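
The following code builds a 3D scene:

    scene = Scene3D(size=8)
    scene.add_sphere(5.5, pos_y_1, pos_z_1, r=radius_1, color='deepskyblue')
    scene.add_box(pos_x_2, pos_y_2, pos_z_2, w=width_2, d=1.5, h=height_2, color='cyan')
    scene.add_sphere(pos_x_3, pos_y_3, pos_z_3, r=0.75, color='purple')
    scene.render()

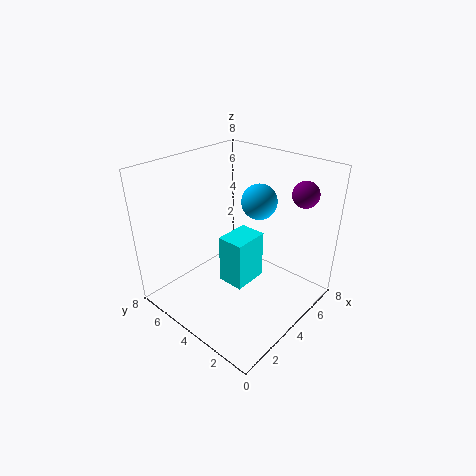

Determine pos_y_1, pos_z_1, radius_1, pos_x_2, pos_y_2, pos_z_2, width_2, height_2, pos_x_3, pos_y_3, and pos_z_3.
pos_y_1 = 3.75, pos_z_1 = 5.75, radius_1 = 1, pos_x_2 = 3, pos_y_2 = 3, pos_z_2 = 1.5, width_2 = 2, height_2 = 2.75, pos_x_3 = 7, pos_y_3 = 1.75, pos_z_3 = 6.25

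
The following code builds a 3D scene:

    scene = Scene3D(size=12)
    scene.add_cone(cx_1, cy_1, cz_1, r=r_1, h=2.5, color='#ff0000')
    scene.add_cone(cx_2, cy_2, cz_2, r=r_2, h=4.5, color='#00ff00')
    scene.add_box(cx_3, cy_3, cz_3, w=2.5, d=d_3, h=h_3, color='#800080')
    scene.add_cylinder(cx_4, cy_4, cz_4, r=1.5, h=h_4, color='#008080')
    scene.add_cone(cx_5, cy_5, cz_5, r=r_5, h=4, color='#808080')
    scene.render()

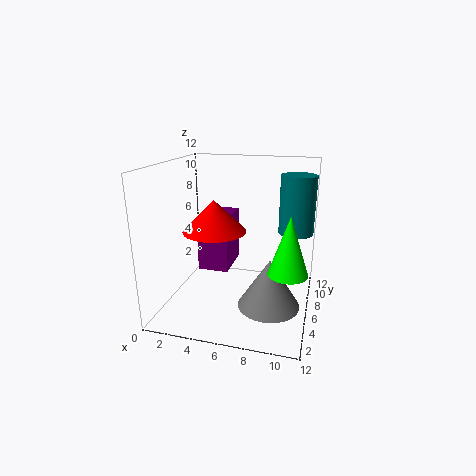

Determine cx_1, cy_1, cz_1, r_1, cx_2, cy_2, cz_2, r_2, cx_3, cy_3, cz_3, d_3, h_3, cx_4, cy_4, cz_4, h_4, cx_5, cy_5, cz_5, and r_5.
cx_1 = 4.5, cy_1 = 4.5, cz_1 = 7, r_1 = 2.5, cx_2 = 10.5, cy_2 = 3.5, cz_2 = 4.5, r_2 = 1.5, cx_3 = 3, cy_3 = 4.5, cz_3 = 3.5, d_3 = 3.5, h_3 = 4.5, cx_4 = 10.5, cy_4 = 8.5, cz_4 = 6, h_4 = 5, cx_5 = 9, cy_5 = 4.5, cz_5 = 1, r_5 = 2.5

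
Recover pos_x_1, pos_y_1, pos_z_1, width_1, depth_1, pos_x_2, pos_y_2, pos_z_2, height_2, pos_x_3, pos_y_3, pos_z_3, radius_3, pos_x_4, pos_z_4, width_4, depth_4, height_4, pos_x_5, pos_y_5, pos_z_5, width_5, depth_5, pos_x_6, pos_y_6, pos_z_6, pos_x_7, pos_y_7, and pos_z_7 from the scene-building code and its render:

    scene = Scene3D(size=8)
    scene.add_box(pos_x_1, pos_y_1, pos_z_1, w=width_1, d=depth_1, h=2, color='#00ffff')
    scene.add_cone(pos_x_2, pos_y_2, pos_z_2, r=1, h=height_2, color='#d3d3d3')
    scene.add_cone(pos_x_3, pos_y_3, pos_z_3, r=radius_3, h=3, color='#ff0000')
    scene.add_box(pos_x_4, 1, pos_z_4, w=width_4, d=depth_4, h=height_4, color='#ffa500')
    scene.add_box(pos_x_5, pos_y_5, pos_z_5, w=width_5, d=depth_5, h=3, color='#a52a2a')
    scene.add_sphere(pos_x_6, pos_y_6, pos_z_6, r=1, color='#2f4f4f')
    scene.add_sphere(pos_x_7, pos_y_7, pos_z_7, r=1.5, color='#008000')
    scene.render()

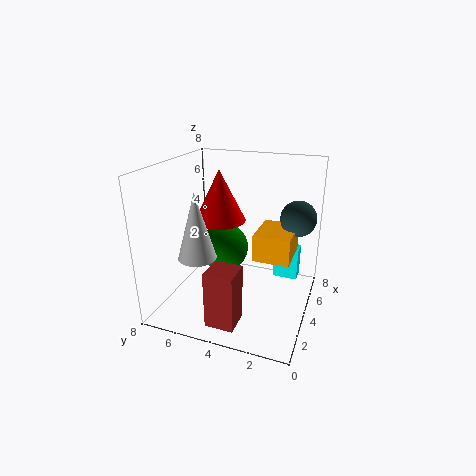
pos_x_1 = 6.5; pos_y_1 = 1; pos_z_1 = 0.5; width_1 = 1; depth_1 = 1.5; pos_x_2 = 2; pos_y_2 = 5.5; pos_z_2 = 3.5; height_2 = 3.5; pos_x_3 = 5; pos_y_3 = 5.5; pos_z_3 = 4.5; radius_3 = 1.5; pos_x_4 = 3.5; pos_z_4 = 3; width_4 = 2.5; depth_4 = 2; height_4 = 1.5; pos_x_5 = 0.5; pos_y_5 = 3; pos_z_5 = 0.5; width_5 = 1.5; depth_5 = 1.5; pos_x_6 = 5.5; pos_y_6 = 1; pos_z_6 = 5; pos_x_7 = 5.5; pos_y_7 = 5.5; pos_z_7 = 2.5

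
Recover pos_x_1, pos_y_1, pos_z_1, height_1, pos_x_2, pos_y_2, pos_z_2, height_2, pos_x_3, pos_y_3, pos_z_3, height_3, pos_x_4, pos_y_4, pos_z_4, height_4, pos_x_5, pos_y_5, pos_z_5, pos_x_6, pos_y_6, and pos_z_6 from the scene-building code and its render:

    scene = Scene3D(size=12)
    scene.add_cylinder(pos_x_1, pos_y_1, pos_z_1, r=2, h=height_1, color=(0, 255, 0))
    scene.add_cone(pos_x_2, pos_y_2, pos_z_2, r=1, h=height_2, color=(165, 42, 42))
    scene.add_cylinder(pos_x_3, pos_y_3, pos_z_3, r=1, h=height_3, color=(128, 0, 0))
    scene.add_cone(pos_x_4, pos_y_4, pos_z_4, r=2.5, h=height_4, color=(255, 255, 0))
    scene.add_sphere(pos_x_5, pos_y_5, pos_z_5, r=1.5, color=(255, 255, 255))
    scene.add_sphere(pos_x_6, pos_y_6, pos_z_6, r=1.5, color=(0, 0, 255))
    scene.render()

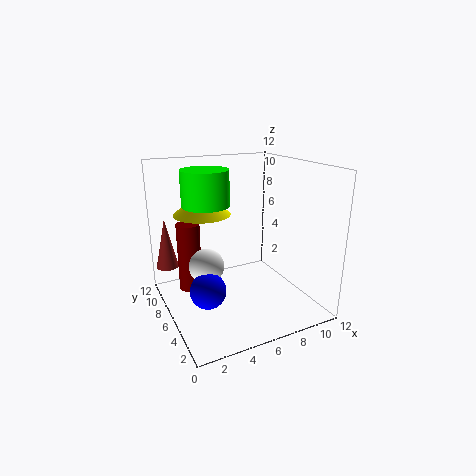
pos_x_1 = 4, pos_y_1 = 8, pos_z_1 = 8.5, height_1 = 3, pos_x_2 = 1, pos_y_2 = 10.5, pos_z_2 = 2.5, height_2 = 4.5, pos_x_3 = 2.5, pos_y_3 = 8.5, pos_z_3 = 1, height_3 = 6, pos_x_4 = 4, pos_y_4 = 9, pos_z_4 = 7.5, height_4 = 2, pos_x_5 = 3.5, pos_y_5 = 7, pos_z_5 = 3.5, pos_x_6 = 3, pos_y_6 = 5.5, pos_z_6 = 2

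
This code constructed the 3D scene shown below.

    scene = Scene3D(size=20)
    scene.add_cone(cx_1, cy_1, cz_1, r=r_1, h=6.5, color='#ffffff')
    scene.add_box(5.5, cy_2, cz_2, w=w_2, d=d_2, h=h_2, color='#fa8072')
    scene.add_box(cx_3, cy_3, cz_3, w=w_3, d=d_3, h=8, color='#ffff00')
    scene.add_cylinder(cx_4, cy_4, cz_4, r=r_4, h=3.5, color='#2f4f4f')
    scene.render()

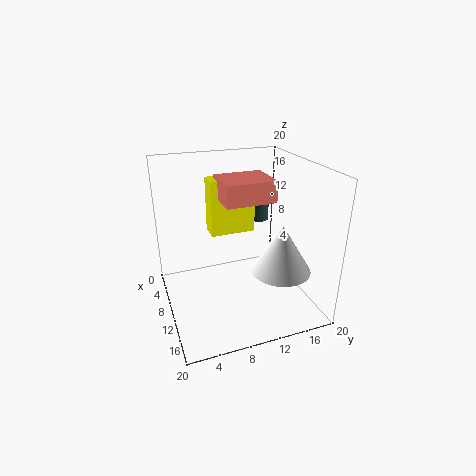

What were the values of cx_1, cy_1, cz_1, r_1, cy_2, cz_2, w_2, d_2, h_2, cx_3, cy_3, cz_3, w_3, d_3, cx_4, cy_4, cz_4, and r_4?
cx_1 = 14.5
cy_1 = 14.5
cz_1 = 6.5
r_1 = 4
cy_2 = 8
cz_2 = 15
w_2 = 6
d_2 = 7
h_2 = 3
cx_3 = 4.5
cy_3 = 7
cz_3 = 9.5
w_3 = 3
d_3 = 6.5
cx_4 = 4.5
cy_4 = 15.5
cz_4 = 10
r_4 = 1.5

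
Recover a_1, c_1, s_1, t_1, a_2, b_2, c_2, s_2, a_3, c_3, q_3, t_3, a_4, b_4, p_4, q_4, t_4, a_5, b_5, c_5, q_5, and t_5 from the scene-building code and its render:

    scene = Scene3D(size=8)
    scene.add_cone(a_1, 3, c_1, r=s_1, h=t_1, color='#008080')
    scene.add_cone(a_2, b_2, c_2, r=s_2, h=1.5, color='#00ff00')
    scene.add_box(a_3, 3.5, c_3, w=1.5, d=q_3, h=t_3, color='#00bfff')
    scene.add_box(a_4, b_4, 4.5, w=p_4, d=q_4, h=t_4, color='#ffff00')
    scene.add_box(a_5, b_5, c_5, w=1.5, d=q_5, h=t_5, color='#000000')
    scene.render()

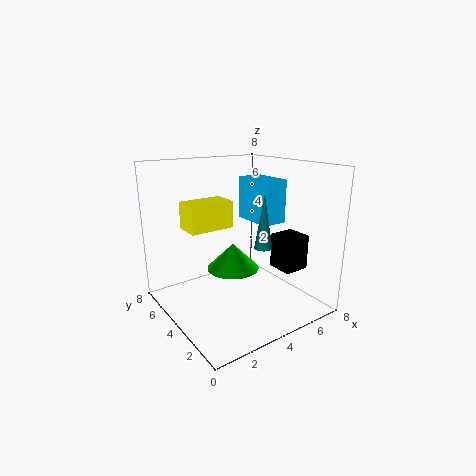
a_1 = 5, c_1 = 3.5, s_1 = 0.5, t_1 = 3, a_2 = 4, b_2 = 4.5, c_2 = 2, s_2 = 1.5, a_3 = 5.5, c_3 = 4.5, q_3 = 2.5, t_3 = 2.5, a_4 = 1.5, b_4 = 4.5, p_4 = 2.5, q_4 = 1.5, t_4 = 1.5, a_5 = 6, b_5 = 2, c_5 = 2, q_5 = 1.5, t_5 = 2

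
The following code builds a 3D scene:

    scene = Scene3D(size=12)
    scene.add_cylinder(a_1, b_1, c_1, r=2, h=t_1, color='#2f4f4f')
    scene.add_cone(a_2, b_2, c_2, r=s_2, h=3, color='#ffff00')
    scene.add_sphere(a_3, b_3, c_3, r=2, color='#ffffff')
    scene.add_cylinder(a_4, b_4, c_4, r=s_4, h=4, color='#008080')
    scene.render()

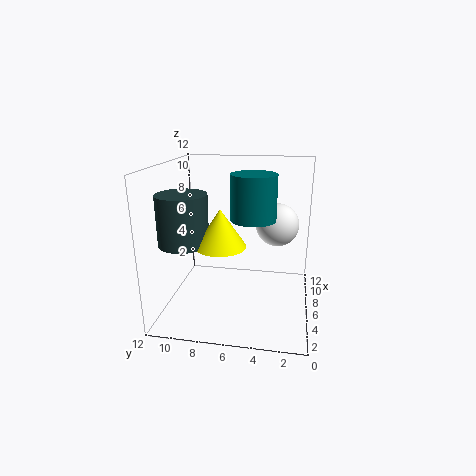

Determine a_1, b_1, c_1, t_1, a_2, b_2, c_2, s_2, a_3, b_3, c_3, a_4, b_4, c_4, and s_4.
a_1 = 4, b_1 = 10, c_1 = 6, t_1 = 4, a_2 = 4, b_2 = 7, c_2 = 6, s_2 = 2, a_3 = 10, b_3 = 3, c_3 = 6, a_4 = 8, b_4 = 5, c_4 = 7, s_4 = 2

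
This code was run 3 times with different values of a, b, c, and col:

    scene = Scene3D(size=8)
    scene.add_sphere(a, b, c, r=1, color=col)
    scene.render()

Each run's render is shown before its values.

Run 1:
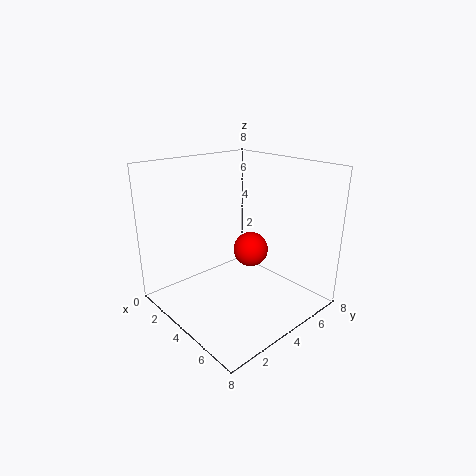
a = 4; b = 5; c = 3; col = 'red'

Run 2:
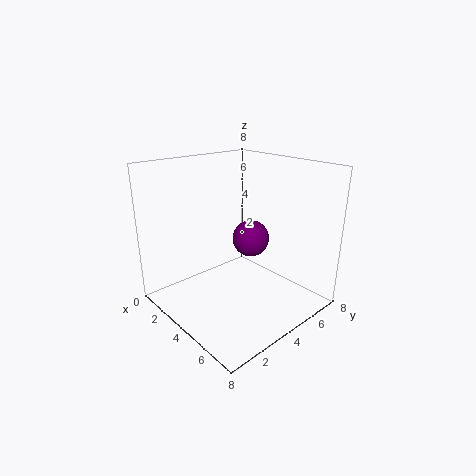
a = 4.5; b = 4.5; c = 4; col = 'purple'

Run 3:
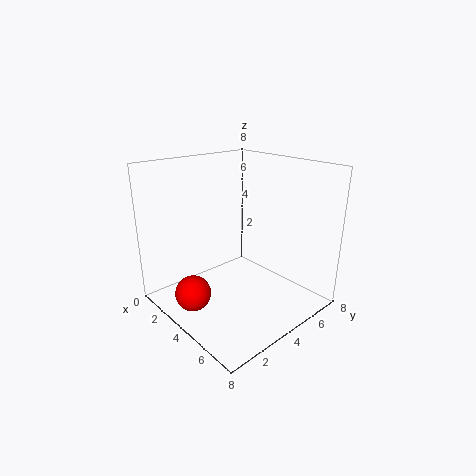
a = 3; b = 1.5; c = 1; col = 'red'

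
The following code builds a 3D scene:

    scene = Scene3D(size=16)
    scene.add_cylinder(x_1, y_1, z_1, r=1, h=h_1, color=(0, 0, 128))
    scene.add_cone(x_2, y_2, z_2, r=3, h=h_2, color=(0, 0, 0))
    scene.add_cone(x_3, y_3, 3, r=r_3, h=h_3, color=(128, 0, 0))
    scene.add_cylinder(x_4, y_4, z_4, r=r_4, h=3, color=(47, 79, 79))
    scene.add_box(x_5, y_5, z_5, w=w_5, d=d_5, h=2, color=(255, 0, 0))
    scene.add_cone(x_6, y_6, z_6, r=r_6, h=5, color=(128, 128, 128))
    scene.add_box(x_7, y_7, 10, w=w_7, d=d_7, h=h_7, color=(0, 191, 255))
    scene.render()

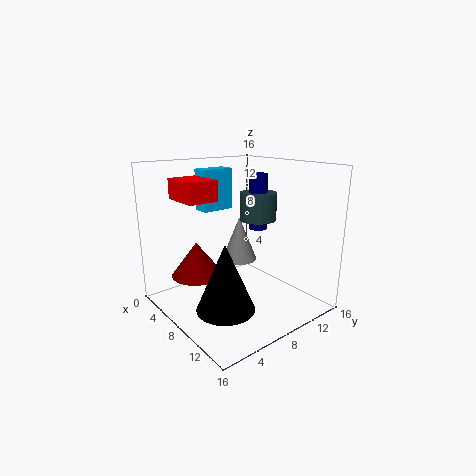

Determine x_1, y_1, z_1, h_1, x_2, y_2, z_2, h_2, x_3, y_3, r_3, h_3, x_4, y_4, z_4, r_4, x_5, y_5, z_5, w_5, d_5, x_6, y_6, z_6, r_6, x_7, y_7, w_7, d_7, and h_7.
x_1 = 9, y_1 = 10, z_1 = 9, h_1 = 6, x_2 = 11, y_2 = 4, z_2 = 2, h_2 = 7, x_3 = 4, y_3 = 5, r_3 = 3, h_3 = 4, x_4 = 9, y_4 = 10, z_4 = 10, r_4 = 2, x_5 = 6, y_5 = 1, z_5 = 13, w_5 = 4, d_5 = 3, x_6 = 7, y_6 = 9, z_6 = 5, r_6 = 2, x_7 = 1, y_7 = 7, w_7 = 2, d_7 = 4, h_7 = 5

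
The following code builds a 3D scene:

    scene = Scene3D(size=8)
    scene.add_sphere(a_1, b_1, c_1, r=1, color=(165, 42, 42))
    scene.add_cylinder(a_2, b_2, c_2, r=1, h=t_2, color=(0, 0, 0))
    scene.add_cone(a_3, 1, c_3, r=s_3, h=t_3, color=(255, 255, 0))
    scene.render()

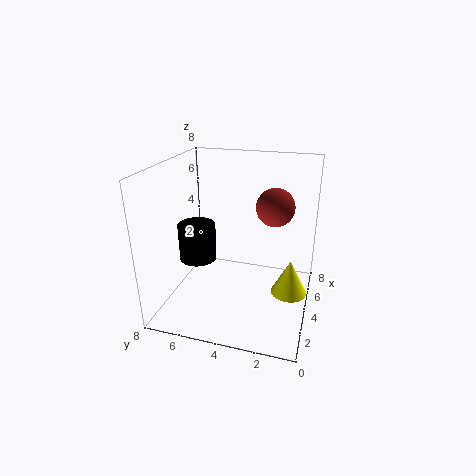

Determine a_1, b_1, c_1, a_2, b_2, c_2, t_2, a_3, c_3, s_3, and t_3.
a_1 = 4; b_1 = 2; c_1 = 6; a_2 = 3; b_2 = 6; c_2 = 3; t_2 = 2; a_3 = 4; c_3 = 1; s_3 = 1; t_3 = 2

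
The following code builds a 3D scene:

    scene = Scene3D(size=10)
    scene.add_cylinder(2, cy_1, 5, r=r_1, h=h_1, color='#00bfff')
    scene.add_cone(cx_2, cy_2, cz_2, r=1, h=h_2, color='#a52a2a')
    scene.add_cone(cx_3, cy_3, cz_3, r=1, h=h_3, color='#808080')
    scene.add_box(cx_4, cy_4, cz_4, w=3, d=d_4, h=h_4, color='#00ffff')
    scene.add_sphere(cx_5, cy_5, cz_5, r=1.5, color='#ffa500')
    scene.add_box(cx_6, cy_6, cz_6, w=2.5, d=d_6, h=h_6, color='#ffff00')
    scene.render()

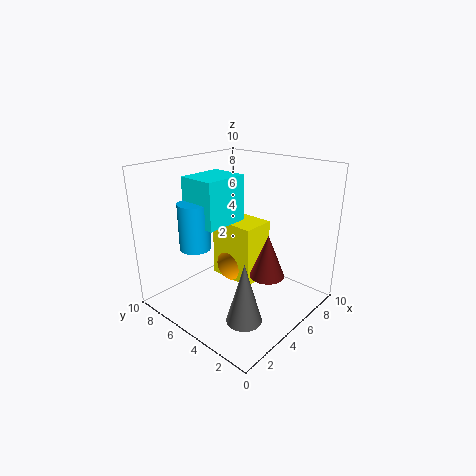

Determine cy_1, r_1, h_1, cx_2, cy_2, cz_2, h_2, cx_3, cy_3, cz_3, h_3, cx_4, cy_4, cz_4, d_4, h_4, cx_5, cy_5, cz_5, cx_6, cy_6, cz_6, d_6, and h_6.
cy_1 = 6, r_1 = 1, h_1 = 3, cx_2 = 3, cy_2 = 1, cz_2 = 4.5, h_2 = 2.5, cx_3 = 1, cy_3 = 1, cz_3 = 2.5, h_3 = 3.5, cx_4 = 2, cy_4 = 4.5, cz_4 = 6.5, d_4 = 2.5, h_4 = 3, cx_5 = 6.5, cy_5 = 6.5, cz_5 = 2, cx_6 = 5.5, cy_6 = 4.5, cz_6 = 1, d_6 = 3.5, h_6 = 4.5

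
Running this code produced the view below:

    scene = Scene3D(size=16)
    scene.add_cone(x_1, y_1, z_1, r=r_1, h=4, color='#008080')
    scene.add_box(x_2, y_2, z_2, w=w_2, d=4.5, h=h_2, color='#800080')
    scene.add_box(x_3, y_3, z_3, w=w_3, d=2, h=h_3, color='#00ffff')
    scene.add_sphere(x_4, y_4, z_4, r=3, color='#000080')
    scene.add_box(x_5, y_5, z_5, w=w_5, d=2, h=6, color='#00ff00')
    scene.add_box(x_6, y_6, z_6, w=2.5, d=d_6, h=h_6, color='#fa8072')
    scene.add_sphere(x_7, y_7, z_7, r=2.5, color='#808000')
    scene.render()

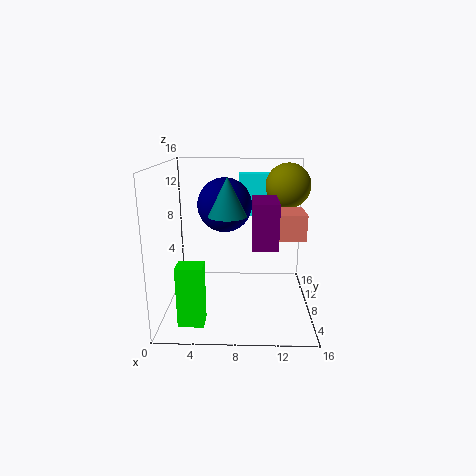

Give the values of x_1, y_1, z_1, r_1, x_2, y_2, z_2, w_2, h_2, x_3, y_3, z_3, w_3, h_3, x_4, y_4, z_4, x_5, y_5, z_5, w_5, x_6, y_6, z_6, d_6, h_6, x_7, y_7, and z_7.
x_1 = 7; y_1 = 6; z_1 = 11; r_1 = 2; x_2 = 9.5; y_2 = 2.5; z_2 = 8.5; w_2 = 2.5; h_2 = 4.5; x_3 = 8; y_3 = 12; z_3 = 9.5; w_3 = 4; h_3 = 5; x_4 = 6.5; y_4 = 9; z_4 = 11.5; x_5 = 2.5; y_5 = 0.5; z_5 = 1.5; w_5 = 2.5; x_6 = 12; y_6 = 2.5; z_6 = 9.5; d_6 = 3.5; h_6 = 2.5; x_7 = 13.5; y_7 = 10; z_7 = 13.5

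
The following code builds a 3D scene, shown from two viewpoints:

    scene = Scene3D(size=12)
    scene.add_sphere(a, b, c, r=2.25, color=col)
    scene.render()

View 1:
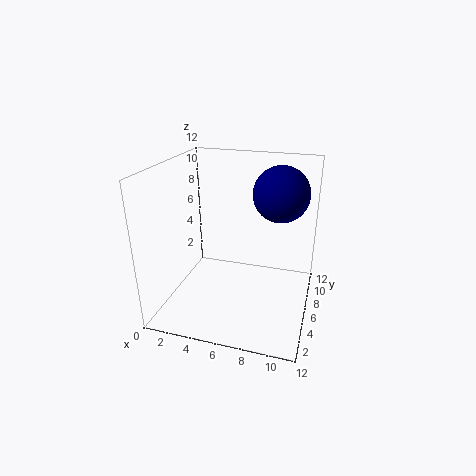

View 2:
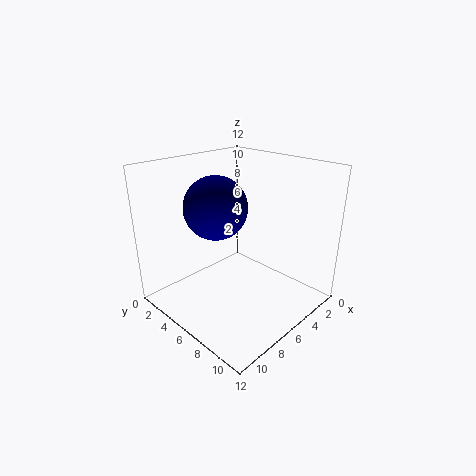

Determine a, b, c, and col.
a = 9.25; b = 7; c = 9.75; col = 'navy'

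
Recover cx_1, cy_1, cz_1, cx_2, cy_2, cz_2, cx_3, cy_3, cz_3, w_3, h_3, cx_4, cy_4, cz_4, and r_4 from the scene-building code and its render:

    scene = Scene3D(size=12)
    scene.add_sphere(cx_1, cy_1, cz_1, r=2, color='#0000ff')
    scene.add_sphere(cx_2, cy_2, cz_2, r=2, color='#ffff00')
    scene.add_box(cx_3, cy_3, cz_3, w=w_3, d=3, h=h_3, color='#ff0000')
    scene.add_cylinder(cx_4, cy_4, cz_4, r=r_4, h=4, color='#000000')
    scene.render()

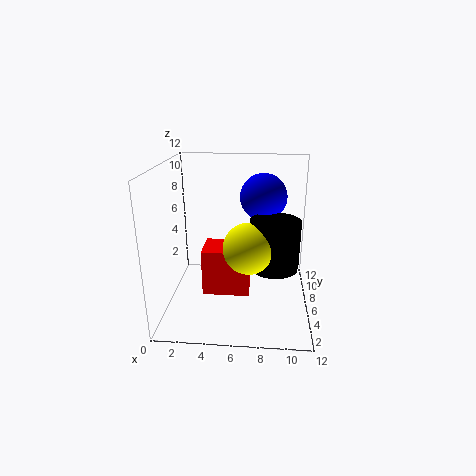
cx_1 = 8, cy_1 = 8, cz_1 = 9, cx_2 = 7, cy_2 = 4, cz_2 = 6, cx_3 = 3, cy_3 = 5, cz_3 = 1, w_3 = 4, h_3 = 4, cx_4 = 9, cy_4 = 5, cz_4 = 4, r_4 = 2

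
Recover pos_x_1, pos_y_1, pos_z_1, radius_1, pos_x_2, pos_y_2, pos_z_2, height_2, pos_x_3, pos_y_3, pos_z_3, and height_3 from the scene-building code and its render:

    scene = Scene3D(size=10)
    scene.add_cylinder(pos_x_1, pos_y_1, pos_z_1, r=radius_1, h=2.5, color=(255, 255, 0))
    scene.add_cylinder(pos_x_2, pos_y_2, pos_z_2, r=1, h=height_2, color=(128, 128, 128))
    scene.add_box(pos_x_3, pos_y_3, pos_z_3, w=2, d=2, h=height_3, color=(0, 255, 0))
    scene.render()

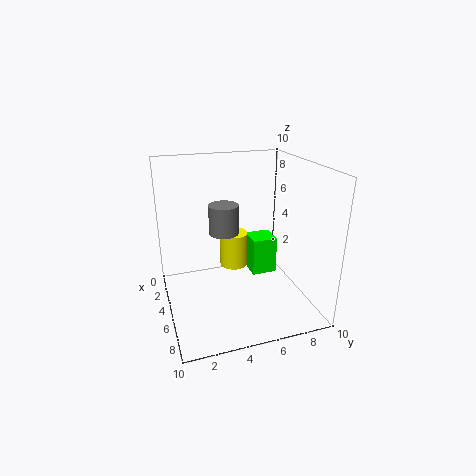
pos_x_1 = 4
pos_y_1 = 5
pos_z_1 = 2.5
radius_1 = 1
pos_x_2 = 5
pos_y_2 = 4
pos_z_2 = 5.5
height_2 = 2
pos_x_3 = 1
pos_y_3 = 7
pos_z_3 = 0.5
height_3 = 3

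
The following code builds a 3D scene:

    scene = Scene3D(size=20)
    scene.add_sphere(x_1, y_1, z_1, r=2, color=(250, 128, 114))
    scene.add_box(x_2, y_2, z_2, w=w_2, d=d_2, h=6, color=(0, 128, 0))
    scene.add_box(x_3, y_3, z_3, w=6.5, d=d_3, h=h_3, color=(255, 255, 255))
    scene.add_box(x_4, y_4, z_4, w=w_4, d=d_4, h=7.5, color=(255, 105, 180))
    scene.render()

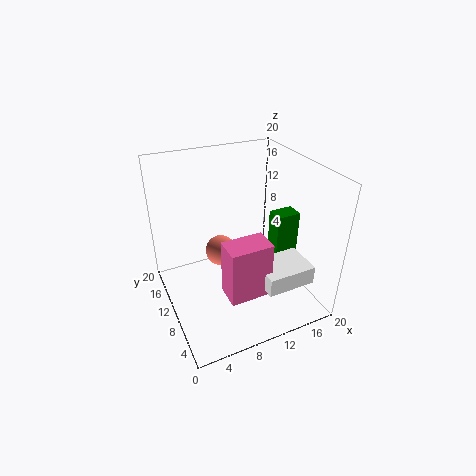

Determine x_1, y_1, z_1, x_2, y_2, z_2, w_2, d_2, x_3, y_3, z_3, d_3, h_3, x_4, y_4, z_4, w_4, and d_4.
x_1 = 7
y_1 = 9
z_1 = 9.5
x_2 = 15.5
y_2 = 8.5
z_2 = 6.5
w_2 = 3.5
d_2 = 2.5
x_3 = 10.5
y_3 = 1.5
z_3 = 6
d_3 = 5
h_3 = 2.5
x_4 = 6
y_4 = 3
z_4 = 5
w_4 = 5.5
d_4 = 3.5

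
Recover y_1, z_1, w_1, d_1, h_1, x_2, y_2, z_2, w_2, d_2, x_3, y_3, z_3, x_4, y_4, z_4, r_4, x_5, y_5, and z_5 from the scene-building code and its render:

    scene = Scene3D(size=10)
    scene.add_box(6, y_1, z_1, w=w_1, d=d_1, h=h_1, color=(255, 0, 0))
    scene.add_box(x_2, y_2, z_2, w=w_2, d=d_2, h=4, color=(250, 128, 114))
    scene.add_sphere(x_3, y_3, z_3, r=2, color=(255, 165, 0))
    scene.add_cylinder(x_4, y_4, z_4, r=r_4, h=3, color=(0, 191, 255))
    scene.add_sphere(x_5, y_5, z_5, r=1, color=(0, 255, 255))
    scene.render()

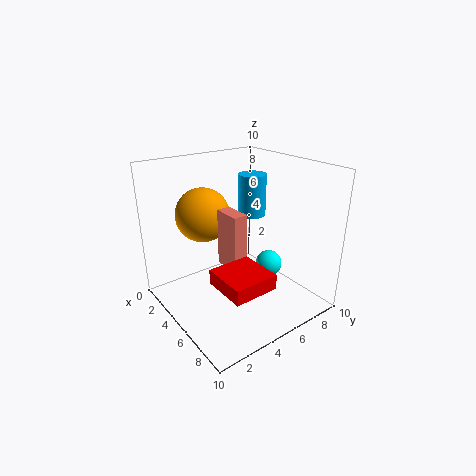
y_1 = 2; z_1 = 3; w_1 = 3; d_1 = 3; h_1 = 1; x_2 = 4; y_2 = 4; z_2 = 3; w_2 = 2; d_2 = 1; x_3 = 2; y_3 = 4; z_3 = 6; x_4 = 4; y_4 = 7; z_4 = 6; r_4 = 1; x_5 = 5; y_5 = 8; z_5 = 2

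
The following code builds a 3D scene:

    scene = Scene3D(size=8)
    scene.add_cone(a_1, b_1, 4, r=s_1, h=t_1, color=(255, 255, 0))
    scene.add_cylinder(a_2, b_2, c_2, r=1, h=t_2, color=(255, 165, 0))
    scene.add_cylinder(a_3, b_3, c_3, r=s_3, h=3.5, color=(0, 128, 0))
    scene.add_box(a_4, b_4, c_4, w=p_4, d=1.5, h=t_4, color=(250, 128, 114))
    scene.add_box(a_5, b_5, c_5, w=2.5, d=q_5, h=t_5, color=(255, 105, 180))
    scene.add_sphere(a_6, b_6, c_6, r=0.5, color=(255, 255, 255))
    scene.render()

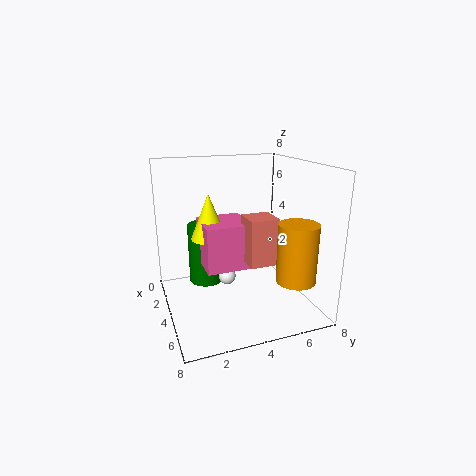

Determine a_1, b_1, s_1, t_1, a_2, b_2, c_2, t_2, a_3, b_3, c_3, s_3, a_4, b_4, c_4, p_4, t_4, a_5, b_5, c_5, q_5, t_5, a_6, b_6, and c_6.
a_1 = 3.5; b_1 = 2.5; s_1 = 1; t_1 = 2.5; a_2 = 7; b_2 = 6; c_2 = 2.5; t_2 = 3; a_3 = 2.5; b_3 = 2.5; c_3 = 1; s_3 = 1; a_4 = 4.5; b_4 = 4; c_4 = 3; p_4 = 1.5; t_4 = 2.5; a_5 = 2.5; b_5 = 2; c_5 = 2.5; q_5 = 2.5; t_5 = 2.5; a_6 = 3.5; b_6 = 3.5; c_6 = 1.5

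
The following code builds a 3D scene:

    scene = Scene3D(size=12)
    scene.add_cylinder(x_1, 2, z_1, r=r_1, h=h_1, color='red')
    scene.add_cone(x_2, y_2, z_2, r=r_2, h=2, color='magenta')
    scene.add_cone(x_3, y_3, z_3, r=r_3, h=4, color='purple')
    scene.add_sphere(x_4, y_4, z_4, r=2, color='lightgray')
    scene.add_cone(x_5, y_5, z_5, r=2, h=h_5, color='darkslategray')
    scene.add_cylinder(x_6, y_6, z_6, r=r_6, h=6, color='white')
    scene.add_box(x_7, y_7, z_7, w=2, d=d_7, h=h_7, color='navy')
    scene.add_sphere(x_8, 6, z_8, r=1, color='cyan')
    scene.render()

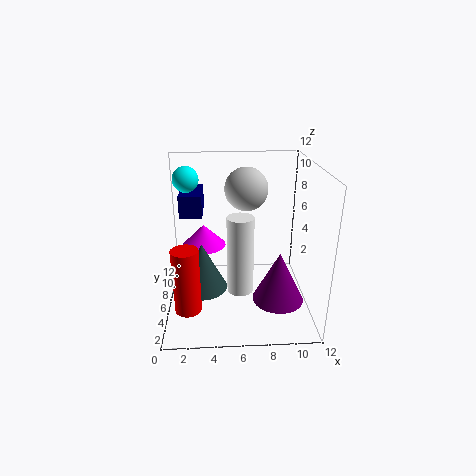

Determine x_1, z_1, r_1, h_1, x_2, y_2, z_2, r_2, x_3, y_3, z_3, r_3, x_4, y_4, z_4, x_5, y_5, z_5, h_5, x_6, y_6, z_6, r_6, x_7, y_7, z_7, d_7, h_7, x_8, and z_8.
x_1 = 2, z_1 = 2, r_1 = 1, h_1 = 5, x_2 = 3, y_2 = 9, z_2 = 4, r_2 = 2, x_3 = 9, y_3 = 3, z_3 = 2, r_3 = 2, x_4 = 7, y_4 = 10, z_4 = 9, x_5 = 3, y_5 = 5, z_5 = 2, h_5 = 4, x_6 = 6, y_6 = 3, z_6 = 3, r_6 = 1, x_7 = 1, y_7 = 8, z_7 = 7, d_7 = 4, h_7 = 2, x_8 = 2, z_8 = 11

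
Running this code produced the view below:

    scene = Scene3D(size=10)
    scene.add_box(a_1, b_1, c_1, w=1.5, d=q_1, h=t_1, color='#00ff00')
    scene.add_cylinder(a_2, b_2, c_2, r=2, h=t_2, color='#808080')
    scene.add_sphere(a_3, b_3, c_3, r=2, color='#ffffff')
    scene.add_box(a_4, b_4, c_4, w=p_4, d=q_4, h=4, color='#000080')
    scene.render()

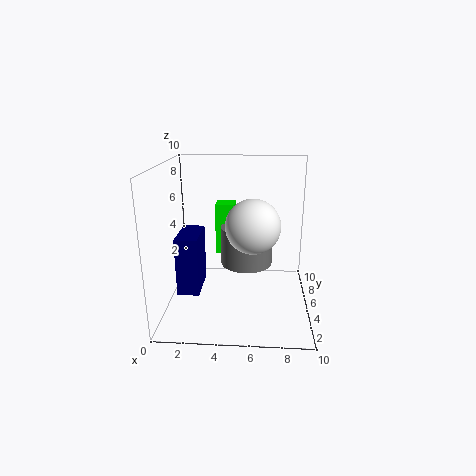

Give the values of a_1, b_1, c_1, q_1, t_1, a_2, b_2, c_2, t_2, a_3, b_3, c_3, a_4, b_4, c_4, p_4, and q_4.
a_1 = 3; b_1 = 8; c_1 = 2.5; q_1 = 1.5; t_1 = 4; a_2 = 5.5; b_2 = 7.5; c_2 = 2; t_2 = 3; a_3 = 6; b_3 = 6; c_3 = 5.5; a_4 = 1; b_4 = 3; c_4 = 1.5; p_4 = 1.5; q_4 = 3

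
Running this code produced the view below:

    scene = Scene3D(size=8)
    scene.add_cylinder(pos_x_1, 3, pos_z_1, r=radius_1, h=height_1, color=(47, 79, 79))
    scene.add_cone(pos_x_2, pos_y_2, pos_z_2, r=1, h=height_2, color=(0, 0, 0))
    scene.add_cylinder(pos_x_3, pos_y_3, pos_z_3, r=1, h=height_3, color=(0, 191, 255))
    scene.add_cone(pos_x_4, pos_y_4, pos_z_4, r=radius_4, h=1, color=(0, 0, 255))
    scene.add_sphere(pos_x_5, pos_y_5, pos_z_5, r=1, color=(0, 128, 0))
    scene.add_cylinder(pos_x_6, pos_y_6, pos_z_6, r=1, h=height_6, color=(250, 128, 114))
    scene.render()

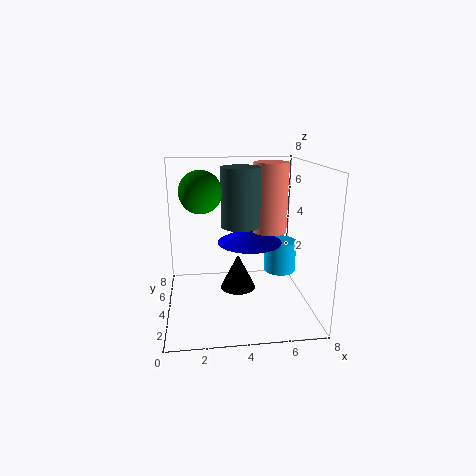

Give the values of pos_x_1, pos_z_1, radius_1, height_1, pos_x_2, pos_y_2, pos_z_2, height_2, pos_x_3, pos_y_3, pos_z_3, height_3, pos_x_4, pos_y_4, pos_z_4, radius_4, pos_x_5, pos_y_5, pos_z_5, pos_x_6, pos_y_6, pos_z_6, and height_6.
pos_x_1 = 4, pos_z_1 = 5, radius_1 = 1, height_1 = 3, pos_x_2 = 4, pos_y_2 = 4, pos_z_2 = 1, height_2 = 2, pos_x_3 = 7, pos_y_3 = 6, pos_z_3 = 1, height_3 = 2, pos_x_4 = 5, pos_y_4 = 6, pos_z_4 = 3, radius_4 = 2, pos_x_5 = 2, pos_y_5 = 2, pos_z_5 = 7, pos_x_6 = 6, pos_y_6 = 5, pos_z_6 = 4, height_6 = 4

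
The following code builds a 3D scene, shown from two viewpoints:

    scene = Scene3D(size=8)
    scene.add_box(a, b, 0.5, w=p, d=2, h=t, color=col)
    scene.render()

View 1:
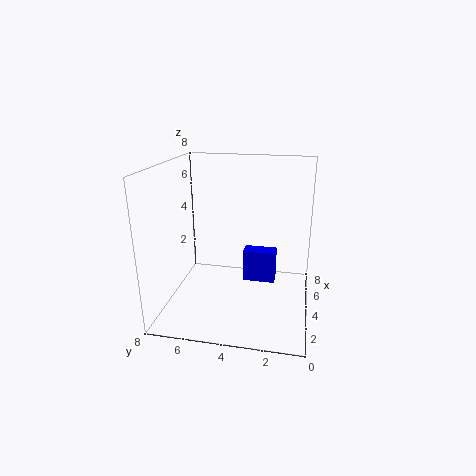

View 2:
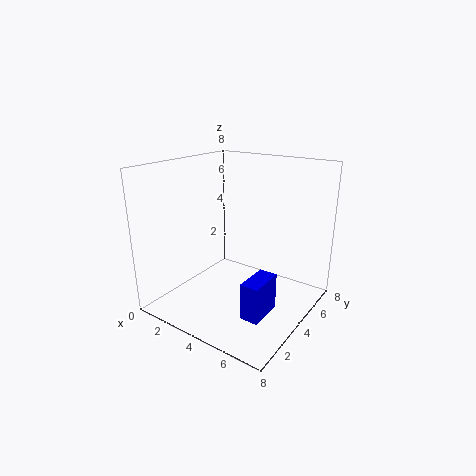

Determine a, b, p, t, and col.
a = 5.5
b = 2
p = 1
t = 2
col = 'blue'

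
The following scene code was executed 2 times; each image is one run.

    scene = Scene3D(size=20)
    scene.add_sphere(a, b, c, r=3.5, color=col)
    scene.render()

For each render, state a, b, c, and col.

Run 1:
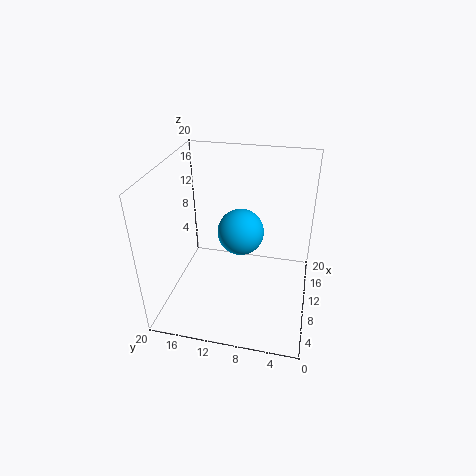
a = 14, b = 10.5, c = 8.5, col = 'deepskyblue'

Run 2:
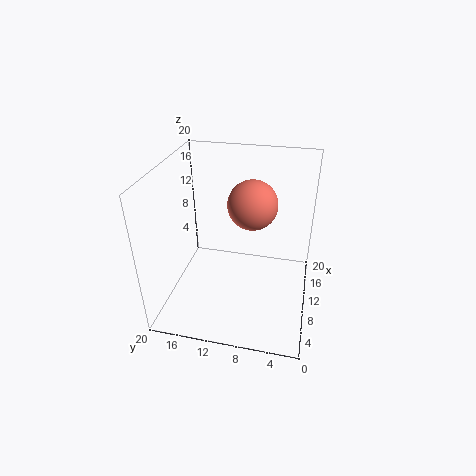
a = 12.5, b = 8.5, c = 14, col = 'salmon'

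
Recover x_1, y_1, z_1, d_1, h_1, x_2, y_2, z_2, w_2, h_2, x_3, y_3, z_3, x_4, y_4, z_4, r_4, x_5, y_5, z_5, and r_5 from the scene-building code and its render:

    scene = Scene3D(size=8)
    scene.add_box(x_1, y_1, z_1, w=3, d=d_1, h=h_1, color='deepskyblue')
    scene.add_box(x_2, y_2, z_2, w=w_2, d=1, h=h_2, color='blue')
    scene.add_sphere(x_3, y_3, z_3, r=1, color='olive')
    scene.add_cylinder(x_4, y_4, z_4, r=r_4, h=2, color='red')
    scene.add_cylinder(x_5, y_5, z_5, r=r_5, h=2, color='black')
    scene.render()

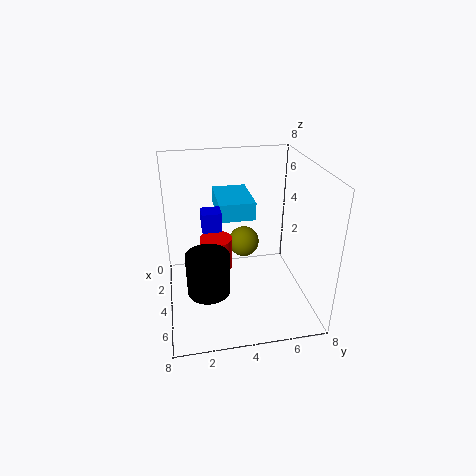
x_1 = 1
y_1 = 3
z_1 = 5
d_1 = 2
h_1 = 1
x_2 = 4
y_2 = 2
z_2 = 5
w_2 = 1
h_2 = 1
x_3 = 1
y_3 = 5
z_3 = 2
x_4 = 2
y_4 = 3
z_4 = 1
r_4 = 1
x_5 = 7
y_5 = 2
z_5 = 3
r_5 = 1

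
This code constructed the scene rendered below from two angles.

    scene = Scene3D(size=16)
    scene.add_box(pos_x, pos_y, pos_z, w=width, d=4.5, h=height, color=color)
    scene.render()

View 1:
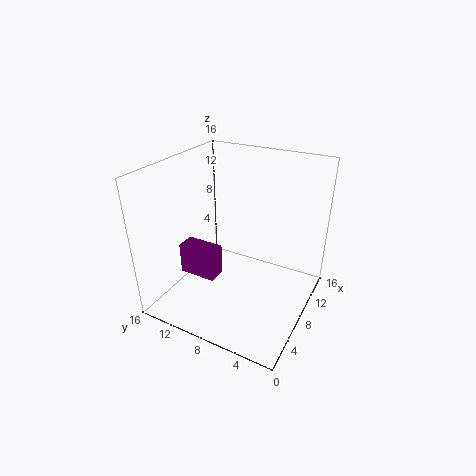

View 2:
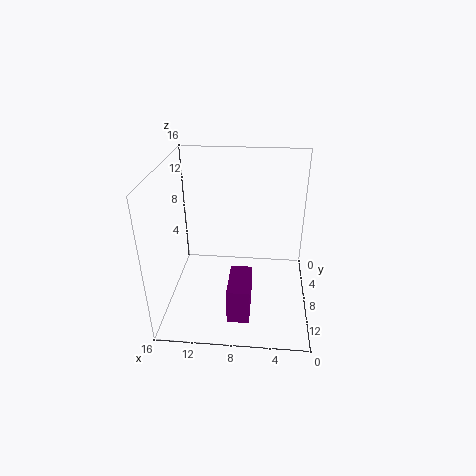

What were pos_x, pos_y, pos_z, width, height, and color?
pos_x = 6.25
pos_y = 10.5
pos_z = 2.25
width = 2.25
height = 3.75
color = 'purple'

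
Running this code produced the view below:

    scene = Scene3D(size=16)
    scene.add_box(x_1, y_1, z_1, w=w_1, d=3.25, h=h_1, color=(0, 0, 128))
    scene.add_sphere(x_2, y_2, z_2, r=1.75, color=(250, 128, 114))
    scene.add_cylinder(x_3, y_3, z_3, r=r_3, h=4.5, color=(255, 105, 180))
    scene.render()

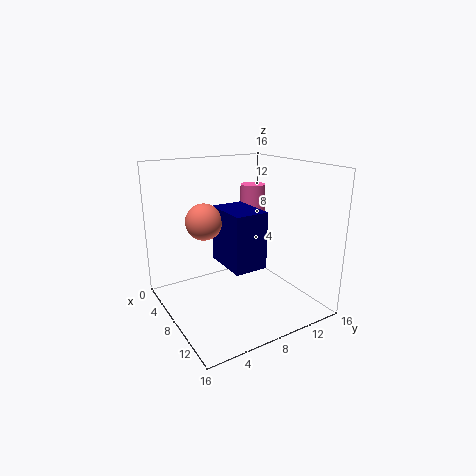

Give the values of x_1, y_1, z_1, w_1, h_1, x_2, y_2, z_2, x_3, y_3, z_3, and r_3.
x_1 = 9.25, y_1 = 4.25, z_1 = 7, w_1 = 4.75, h_1 = 5.5, x_2 = 10, y_2 = 3, z_2 = 11.25, x_3 = 4.5, y_3 = 12.25, z_3 = 8.5, r_3 = 1.5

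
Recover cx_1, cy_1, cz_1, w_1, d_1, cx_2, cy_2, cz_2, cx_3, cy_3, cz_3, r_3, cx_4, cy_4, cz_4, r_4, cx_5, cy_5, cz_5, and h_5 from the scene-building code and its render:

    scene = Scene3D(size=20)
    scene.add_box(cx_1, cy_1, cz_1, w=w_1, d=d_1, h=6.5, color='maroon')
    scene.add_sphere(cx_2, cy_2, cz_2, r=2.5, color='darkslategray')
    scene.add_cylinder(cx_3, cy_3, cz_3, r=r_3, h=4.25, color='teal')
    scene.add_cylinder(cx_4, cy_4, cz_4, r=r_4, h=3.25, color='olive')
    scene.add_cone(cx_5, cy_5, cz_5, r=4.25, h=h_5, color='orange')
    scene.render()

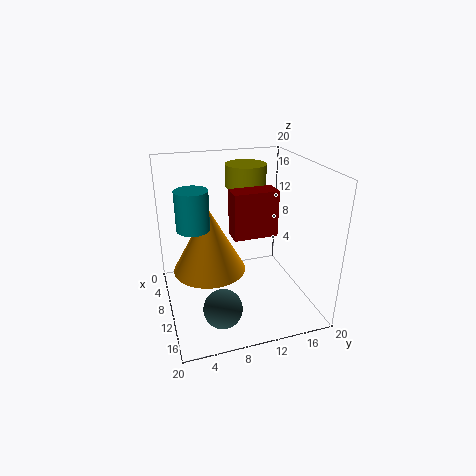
cx_1 = 8; cy_1 = 9.25; cz_1 = 10; w_1 = 3; d_1 = 6.25; cx_2 = 16.25; cy_2 = 6; cz_2 = 3.5; cx_3 = 17.25; cy_3 = 2.75; cz_3 = 15.5; r_3 = 1.75; cx_4 = 5; cy_4 = 12.75; cz_4 = 15.75; r_4 = 3; cx_5 = 15.25; cy_5 = 4.75; cz_5 = 9.25; h_5 = 7.75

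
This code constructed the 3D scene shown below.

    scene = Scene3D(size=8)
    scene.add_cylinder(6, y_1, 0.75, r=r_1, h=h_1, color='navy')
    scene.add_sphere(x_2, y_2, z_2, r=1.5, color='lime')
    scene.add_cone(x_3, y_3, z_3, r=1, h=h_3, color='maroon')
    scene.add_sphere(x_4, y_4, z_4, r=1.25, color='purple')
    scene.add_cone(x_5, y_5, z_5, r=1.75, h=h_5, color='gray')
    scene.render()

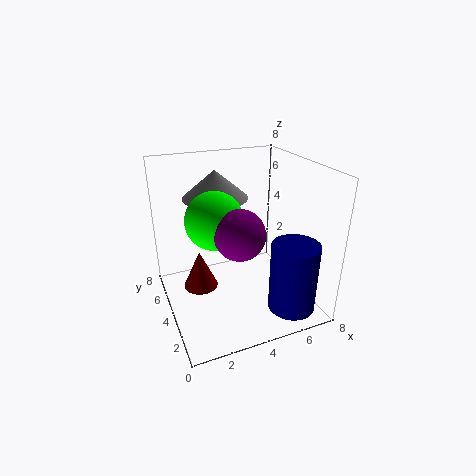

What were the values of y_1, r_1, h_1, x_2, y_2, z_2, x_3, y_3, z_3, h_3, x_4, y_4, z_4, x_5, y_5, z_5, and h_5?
y_1 = 1.25, r_1 = 1.25, h_1 = 3.75, x_2 = 2.5, y_2 = 3.5, z_2 = 5.5, x_3 = 2, y_3 = 5, z_3 = 0.75, h_3 = 2.25, x_4 = 3.25, y_4 = 2, z_4 = 5.25, x_5 = 3, y_5 = 4.75, z_5 = 6.25, h_5 = 1.5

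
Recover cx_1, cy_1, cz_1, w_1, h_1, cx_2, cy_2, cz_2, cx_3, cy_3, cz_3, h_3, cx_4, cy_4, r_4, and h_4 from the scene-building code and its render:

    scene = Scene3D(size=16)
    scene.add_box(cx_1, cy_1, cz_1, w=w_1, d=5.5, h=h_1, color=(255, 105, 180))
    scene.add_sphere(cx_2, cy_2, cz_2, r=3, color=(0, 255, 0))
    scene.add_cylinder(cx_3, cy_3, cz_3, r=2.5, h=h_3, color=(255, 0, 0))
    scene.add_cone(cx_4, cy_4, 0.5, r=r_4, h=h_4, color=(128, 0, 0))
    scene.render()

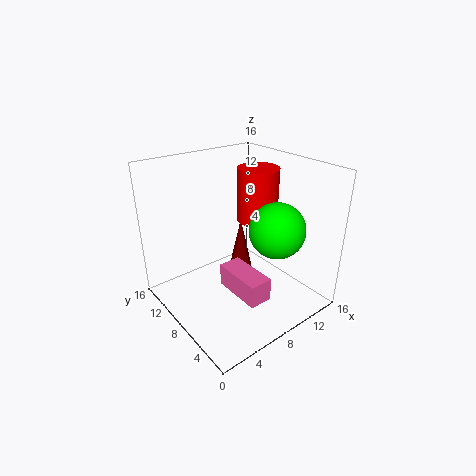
cx_1 = 5.5, cy_1 = 2.5, cz_1 = 3, w_1 = 2.5, h_1 = 2.5, cx_2 = 10.5, cy_2 = 4.5, cz_2 = 9.5, cx_3 = 13, cy_3 = 10.5, cz_3 = 8, h_3 = 6.5, cx_4 = 12, cy_4 = 12.5, r_4 = 1.5, h_4 = 7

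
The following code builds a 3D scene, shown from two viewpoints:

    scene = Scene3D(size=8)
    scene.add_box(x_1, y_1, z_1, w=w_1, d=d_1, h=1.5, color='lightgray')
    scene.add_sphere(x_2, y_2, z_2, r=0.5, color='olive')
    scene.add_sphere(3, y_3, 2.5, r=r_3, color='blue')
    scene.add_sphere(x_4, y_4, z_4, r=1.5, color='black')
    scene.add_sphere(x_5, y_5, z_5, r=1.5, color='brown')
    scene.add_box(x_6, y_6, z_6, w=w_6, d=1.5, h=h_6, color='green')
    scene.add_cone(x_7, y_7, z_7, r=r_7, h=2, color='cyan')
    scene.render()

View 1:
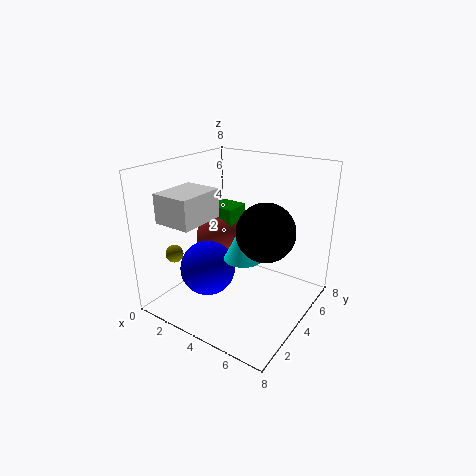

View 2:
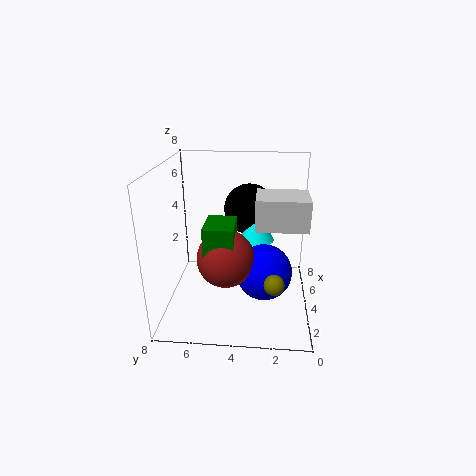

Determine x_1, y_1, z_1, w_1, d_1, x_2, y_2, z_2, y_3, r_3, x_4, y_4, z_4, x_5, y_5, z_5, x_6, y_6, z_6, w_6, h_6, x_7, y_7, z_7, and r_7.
x_1 = 1.5; y_1 = 0.5; z_1 = 5.5; w_1 = 2; d_1 = 2.5; x_2 = 1; y_2 = 2; z_2 = 3; y_3 = 2.5; r_3 = 1.5; x_4 = 6; y_4 = 3.5; z_4 = 5; x_5 = 2.5; y_5 = 4.5; z_5 = 3.5; x_6 = 1.5; y_6 = 4; z_6 = 4; w_6 = 2; h_6 = 1.5; x_7 = 5; y_7 = 3; z_7 = 3.5; r_7 = 1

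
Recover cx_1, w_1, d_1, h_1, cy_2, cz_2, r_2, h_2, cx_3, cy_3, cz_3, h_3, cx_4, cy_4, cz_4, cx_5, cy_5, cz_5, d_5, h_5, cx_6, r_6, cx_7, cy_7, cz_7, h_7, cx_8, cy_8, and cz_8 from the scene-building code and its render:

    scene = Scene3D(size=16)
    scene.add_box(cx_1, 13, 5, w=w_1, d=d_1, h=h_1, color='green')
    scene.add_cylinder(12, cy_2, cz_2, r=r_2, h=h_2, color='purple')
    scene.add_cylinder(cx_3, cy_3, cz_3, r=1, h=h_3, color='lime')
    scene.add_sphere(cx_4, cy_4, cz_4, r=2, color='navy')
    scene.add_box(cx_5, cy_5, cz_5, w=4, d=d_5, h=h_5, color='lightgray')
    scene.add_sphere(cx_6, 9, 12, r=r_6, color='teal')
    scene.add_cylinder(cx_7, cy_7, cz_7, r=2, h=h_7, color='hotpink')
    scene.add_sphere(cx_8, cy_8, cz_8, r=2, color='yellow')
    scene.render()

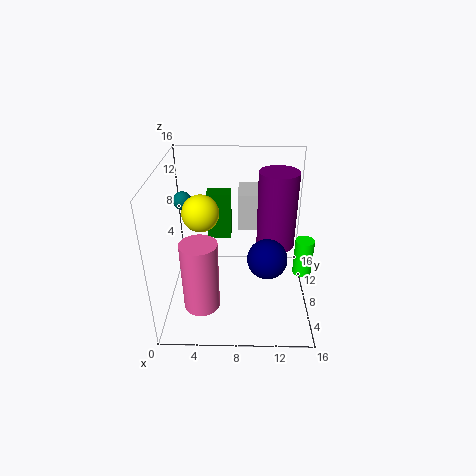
cx_1 = 4
w_1 = 3
d_1 = 2
h_1 = 6
cy_2 = 7
cz_2 = 8
r_2 = 2
h_2 = 8
cx_3 = 15
cy_3 = 6
cz_3 = 5
h_3 = 4
cx_4 = 11
cy_4 = 4
cz_4 = 8
cx_5 = 8
cy_5 = 8
cz_5 = 9
d_5 = 4
h_5 = 4
cx_6 = 2
r_6 = 1
cx_7 = 4
cy_7 = 5
cz_7 = 1
h_7 = 8
cx_8 = 4
cy_8 = 8
cz_8 = 11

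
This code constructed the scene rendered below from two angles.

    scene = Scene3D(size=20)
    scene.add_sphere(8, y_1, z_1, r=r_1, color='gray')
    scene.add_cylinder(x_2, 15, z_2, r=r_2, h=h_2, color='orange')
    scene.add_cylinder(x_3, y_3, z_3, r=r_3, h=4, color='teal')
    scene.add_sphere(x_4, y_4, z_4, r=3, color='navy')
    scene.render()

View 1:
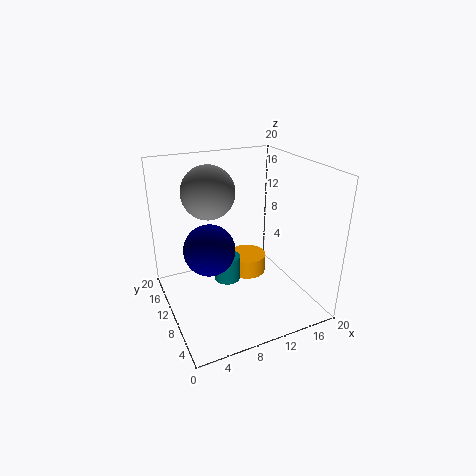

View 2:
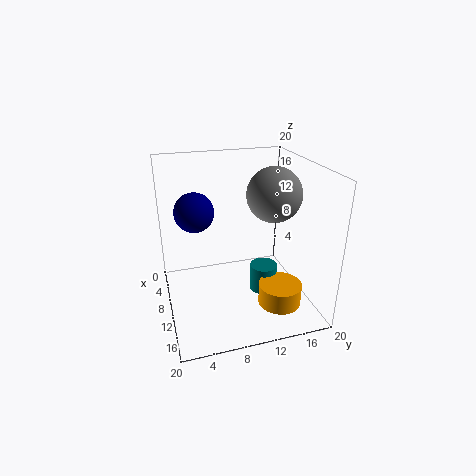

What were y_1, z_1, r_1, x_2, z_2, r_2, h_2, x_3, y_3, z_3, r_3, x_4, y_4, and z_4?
y_1 = 16, z_1 = 15, r_1 = 4, x_2 = 14, z_2 = 1, r_2 = 3, h_2 = 3, x_3 = 10, y_3 = 14, z_3 = 1, r_3 = 2, x_4 = 4, y_4 = 5, z_4 = 12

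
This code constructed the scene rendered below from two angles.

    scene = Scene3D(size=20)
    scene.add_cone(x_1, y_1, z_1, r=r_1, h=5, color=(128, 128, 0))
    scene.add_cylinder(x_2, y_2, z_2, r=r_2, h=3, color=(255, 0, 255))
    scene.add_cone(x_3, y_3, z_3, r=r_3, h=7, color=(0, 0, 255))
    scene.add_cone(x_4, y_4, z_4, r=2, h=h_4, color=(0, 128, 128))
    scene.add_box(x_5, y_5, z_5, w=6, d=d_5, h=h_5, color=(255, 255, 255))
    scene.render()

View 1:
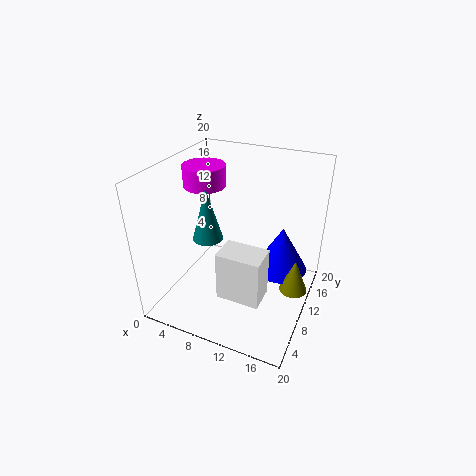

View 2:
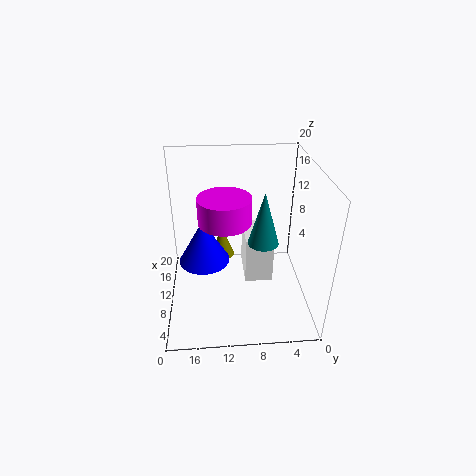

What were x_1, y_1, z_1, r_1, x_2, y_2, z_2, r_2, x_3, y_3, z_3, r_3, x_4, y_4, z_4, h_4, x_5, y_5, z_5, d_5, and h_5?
x_1 = 18
y_1 = 12
z_1 = 2
r_1 = 2
x_2 = 4
y_2 = 12
z_2 = 16
r_2 = 3
x_3 = 15
y_3 = 15
z_3 = 3
r_3 = 4
x_4 = 7
y_4 = 7
z_4 = 11
h_4 = 7
x_5 = 9
y_5 = 5
z_5 = 3
d_5 = 4
h_5 = 7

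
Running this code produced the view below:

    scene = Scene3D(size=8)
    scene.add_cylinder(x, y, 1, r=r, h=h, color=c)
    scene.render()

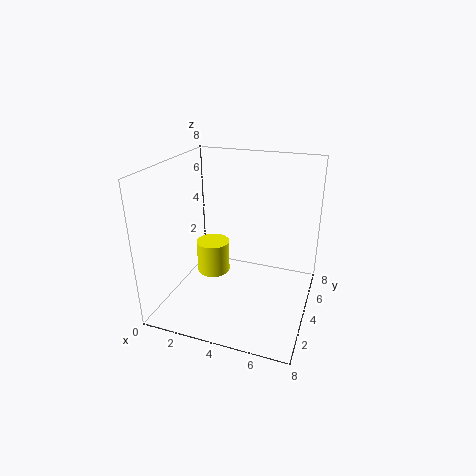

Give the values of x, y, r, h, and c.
x = 2; y = 5; r = 1; h = 2; c = 'yellow'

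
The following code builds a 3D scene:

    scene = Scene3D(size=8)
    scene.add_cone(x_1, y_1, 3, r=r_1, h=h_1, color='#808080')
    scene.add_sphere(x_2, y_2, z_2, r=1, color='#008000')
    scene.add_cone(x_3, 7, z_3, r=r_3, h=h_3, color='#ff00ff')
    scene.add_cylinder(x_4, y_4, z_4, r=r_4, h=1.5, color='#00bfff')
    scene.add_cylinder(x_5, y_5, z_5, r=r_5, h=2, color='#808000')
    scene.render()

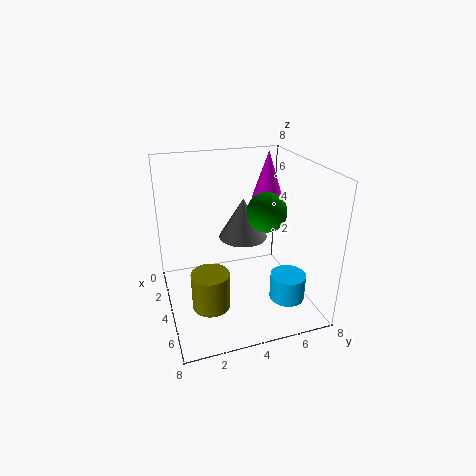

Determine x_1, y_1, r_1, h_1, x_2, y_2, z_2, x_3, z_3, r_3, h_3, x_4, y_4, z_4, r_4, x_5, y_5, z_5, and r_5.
x_1 = 2; y_1 = 5; r_1 = 1.5; h_1 = 2.5; x_2 = 5.5; y_2 = 5; z_2 = 6; x_3 = 1; z_3 = 5; r_3 = 1; h_3 = 3; x_4 = 5.5; y_4 = 6.5; z_4 = 0.5; r_4 = 1; x_5 = 5.5; y_5 = 2; z_5 = 1; r_5 = 1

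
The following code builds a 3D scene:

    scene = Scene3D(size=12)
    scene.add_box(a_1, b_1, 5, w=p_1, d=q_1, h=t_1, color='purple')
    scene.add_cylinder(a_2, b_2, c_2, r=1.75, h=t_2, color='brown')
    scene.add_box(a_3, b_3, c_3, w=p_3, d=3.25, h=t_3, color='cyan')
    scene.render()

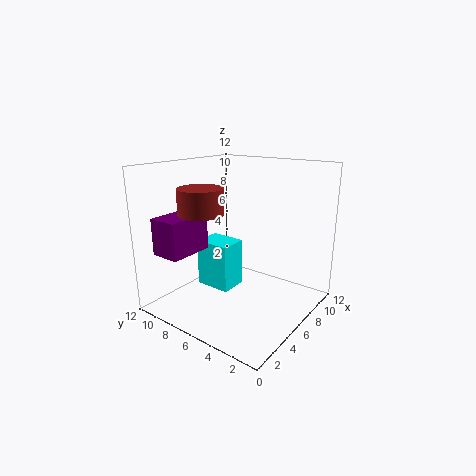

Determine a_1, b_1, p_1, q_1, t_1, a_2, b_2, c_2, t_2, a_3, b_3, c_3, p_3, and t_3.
a_1 = 1
b_1 = 8.25
p_1 = 3.75
q_1 = 2.5
t_1 = 3
a_2 = 3
b_2 = 7.25
c_2 = 8.5
t_2 = 2
a_3 = 5.5
b_3 = 7
c_3 = 0.75
p_3 = 2.5
t_3 = 4.25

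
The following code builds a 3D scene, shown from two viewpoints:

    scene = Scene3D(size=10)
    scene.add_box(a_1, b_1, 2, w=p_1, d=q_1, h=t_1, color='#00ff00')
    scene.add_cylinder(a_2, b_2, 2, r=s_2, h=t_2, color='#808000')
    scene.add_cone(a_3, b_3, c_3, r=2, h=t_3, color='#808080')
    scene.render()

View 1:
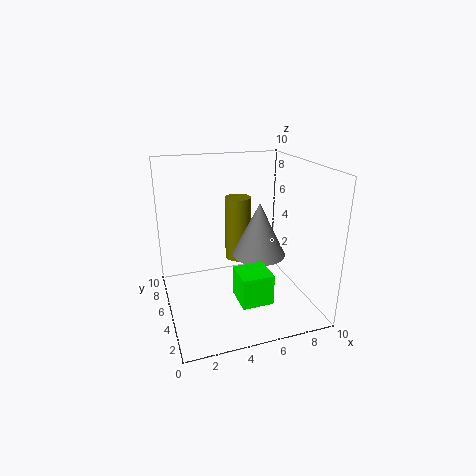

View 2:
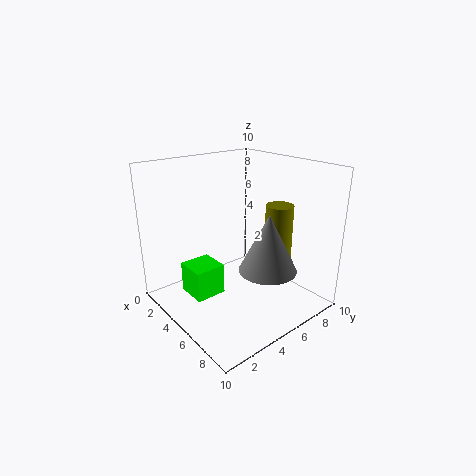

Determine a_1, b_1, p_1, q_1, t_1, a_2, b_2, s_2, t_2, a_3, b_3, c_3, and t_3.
a_1 = 4
b_1 = 1
p_1 = 2
q_1 = 2
t_1 = 2
a_2 = 6
b_2 = 8
s_2 = 1
t_2 = 5
a_3 = 7
b_3 = 6
c_3 = 3
t_3 = 4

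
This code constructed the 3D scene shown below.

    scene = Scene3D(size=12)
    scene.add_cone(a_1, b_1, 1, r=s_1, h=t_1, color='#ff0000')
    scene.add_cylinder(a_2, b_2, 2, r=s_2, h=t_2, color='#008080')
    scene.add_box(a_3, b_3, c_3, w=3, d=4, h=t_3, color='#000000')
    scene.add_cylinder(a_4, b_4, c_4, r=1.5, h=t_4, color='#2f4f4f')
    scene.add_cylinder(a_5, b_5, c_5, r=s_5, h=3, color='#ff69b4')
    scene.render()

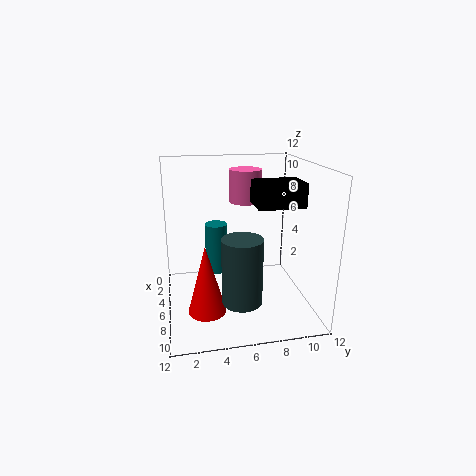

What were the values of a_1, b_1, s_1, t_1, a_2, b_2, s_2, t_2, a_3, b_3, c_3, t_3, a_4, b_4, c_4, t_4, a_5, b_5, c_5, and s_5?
a_1 = 8.5; b_1 = 3; s_1 = 1.5; t_1 = 5.5; a_2 = 3.5; b_2 = 4.5; s_2 = 1; t_2 = 4.5; a_3 = 4; b_3 = 7.5; c_3 = 8.5; t_3 = 2; a_4 = 10; b_4 = 5.5; c_4 = 2.5; t_4 = 5; a_5 = 2; b_5 = 7.5; c_5 = 8; s_5 = 1.5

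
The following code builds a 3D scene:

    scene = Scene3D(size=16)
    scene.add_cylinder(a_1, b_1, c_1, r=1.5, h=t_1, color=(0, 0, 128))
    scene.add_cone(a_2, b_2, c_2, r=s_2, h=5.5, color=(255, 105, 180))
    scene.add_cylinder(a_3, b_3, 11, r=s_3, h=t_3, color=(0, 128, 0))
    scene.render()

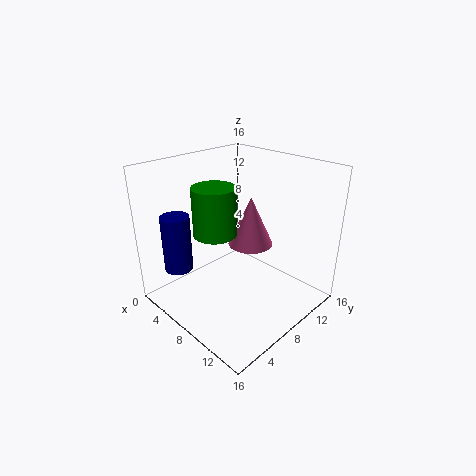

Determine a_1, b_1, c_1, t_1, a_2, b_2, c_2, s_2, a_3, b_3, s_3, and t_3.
a_1 = 5
b_1 = 2
c_1 = 5.5
t_1 = 6
a_2 = 8.5
b_2 = 9.5
c_2 = 7
s_2 = 2.5
a_3 = 10
b_3 = 3
s_3 = 2
t_3 = 4.5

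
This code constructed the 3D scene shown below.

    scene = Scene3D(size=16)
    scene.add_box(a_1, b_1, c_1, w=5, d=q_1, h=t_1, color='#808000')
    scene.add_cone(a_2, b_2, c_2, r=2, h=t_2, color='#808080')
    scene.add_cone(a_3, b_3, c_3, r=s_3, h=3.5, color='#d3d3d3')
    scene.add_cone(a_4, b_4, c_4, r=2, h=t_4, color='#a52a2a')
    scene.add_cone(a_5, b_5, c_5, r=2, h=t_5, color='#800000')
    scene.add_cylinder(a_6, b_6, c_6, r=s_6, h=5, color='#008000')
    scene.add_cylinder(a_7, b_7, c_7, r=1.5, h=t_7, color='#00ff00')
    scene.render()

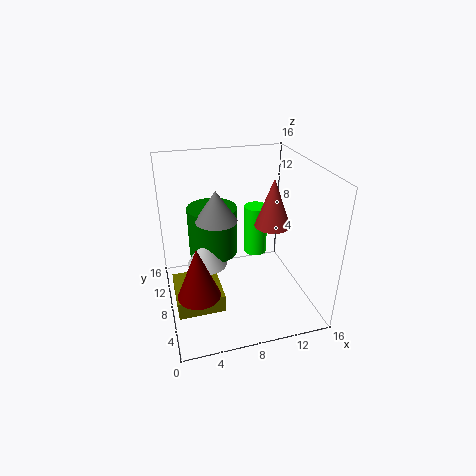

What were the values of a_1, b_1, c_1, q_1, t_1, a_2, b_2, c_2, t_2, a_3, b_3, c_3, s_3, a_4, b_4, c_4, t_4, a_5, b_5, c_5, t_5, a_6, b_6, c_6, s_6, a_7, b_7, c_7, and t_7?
a_1 = 0.5, b_1 = 4, c_1 = 1.5, q_1 = 5.5, t_1 = 2, a_2 = 5, b_2 = 5, c_2 = 12, t_2 = 3, a_3 = 4, b_3 = 5.5, c_3 = 7, s_3 = 2, a_4 = 12, b_4 = 8, c_4 = 9, t_4 = 5.5, a_5 = 2.5, b_5 = 2, c_5 = 6, t_5 = 5, a_6 = 5, b_6 = 7, c_6 = 7.5, s_6 = 2.5, a_7 = 12, b_7 = 13.5, c_7 = 2.5, t_7 = 6.5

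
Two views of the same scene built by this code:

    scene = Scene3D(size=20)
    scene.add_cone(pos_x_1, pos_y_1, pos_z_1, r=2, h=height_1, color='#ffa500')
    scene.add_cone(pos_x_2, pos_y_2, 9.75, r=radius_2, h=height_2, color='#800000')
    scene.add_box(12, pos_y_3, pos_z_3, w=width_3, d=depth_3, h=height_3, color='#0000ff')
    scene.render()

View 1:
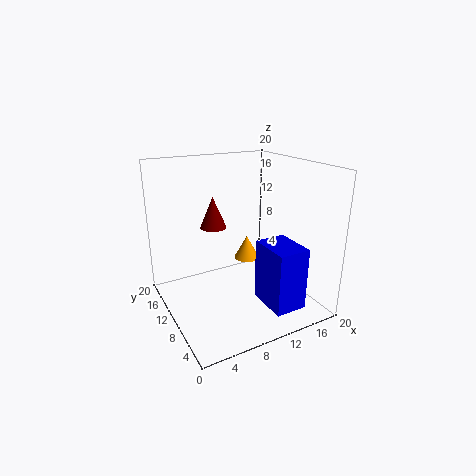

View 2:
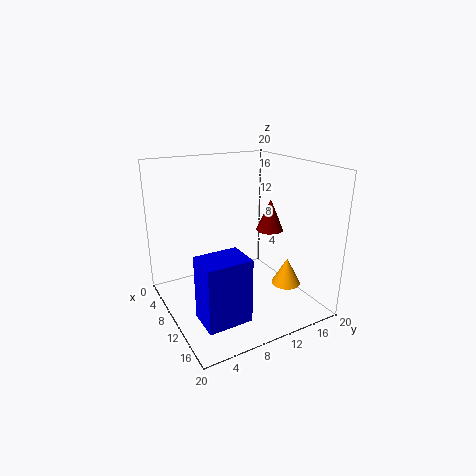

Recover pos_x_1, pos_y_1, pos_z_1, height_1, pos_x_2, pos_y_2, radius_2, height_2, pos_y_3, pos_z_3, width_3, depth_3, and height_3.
pos_x_1 = 14.5, pos_y_1 = 15.25, pos_z_1 = 3.75, height_1 = 3.75, pos_x_2 = 9, pos_y_2 = 16, radius_2 = 2, height_2 = 4.75, pos_y_3 = 2.5, pos_z_3 = 1, width_3 = 4.5, depth_3 = 6, height_3 = 8.75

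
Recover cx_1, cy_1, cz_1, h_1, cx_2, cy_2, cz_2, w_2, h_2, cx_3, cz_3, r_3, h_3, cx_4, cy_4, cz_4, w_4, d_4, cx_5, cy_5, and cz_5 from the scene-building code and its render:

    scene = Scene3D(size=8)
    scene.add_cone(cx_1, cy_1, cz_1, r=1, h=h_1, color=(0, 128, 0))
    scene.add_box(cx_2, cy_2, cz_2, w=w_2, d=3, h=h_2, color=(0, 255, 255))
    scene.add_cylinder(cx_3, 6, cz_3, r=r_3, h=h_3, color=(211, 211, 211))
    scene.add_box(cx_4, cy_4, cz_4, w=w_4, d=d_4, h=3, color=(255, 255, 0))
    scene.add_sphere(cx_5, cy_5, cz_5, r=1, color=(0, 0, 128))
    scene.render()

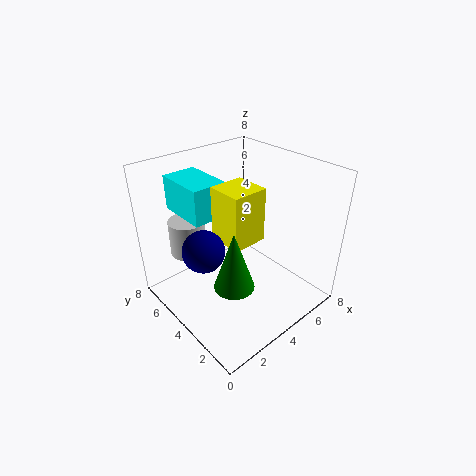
cx_1 = 2; cy_1 = 2; cz_1 = 3; h_1 = 3; cx_2 = 2; cy_2 = 5; cz_2 = 5; w_2 = 2; h_2 = 2; cx_3 = 2; cz_3 = 3; r_3 = 1; h_3 = 2; cx_4 = 3; cy_4 = 3; cz_4 = 4; w_4 = 2; d_4 = 2; cx_5 = 1; cy_5 = 3; cz_5 = 5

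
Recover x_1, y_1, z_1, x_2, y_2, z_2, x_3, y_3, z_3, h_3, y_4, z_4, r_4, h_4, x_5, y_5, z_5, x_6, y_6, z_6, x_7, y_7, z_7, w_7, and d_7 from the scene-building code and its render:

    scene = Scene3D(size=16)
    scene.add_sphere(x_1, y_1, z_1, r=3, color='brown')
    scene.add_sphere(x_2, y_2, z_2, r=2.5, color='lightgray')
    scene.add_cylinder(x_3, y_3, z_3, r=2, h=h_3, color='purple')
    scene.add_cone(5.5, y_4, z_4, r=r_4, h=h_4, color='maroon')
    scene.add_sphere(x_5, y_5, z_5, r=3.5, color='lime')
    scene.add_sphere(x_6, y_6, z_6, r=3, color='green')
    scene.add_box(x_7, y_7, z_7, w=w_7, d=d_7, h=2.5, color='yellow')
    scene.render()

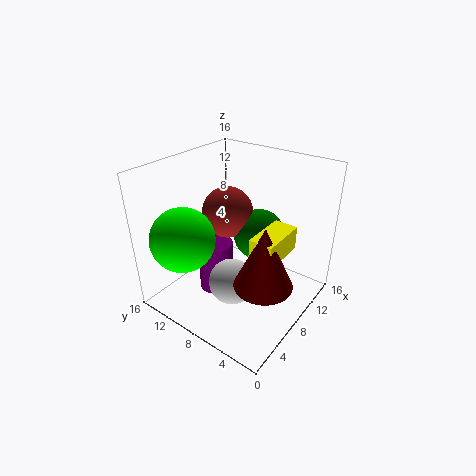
x_1 = 10
y_1 = 11
z_1 = 9.5
x_2 = 5.5
y_2 = 7
z_2 = 4
x_3 = 7
y_3 = 10.5
z_3 = 1
h_3 = 6
y_4 = 3
z_4 = 5.5
r_4 = 3
h_4 = 6.5
x_5 = 3.5
y_5 = 12
z_5 = 8.5
x_6 = 11.5
y_6 = 7.5
z_6 = 7
x_7 = 5
y_7 = 2
z_7 = 8
w_7 = 5
d_7 = 2.5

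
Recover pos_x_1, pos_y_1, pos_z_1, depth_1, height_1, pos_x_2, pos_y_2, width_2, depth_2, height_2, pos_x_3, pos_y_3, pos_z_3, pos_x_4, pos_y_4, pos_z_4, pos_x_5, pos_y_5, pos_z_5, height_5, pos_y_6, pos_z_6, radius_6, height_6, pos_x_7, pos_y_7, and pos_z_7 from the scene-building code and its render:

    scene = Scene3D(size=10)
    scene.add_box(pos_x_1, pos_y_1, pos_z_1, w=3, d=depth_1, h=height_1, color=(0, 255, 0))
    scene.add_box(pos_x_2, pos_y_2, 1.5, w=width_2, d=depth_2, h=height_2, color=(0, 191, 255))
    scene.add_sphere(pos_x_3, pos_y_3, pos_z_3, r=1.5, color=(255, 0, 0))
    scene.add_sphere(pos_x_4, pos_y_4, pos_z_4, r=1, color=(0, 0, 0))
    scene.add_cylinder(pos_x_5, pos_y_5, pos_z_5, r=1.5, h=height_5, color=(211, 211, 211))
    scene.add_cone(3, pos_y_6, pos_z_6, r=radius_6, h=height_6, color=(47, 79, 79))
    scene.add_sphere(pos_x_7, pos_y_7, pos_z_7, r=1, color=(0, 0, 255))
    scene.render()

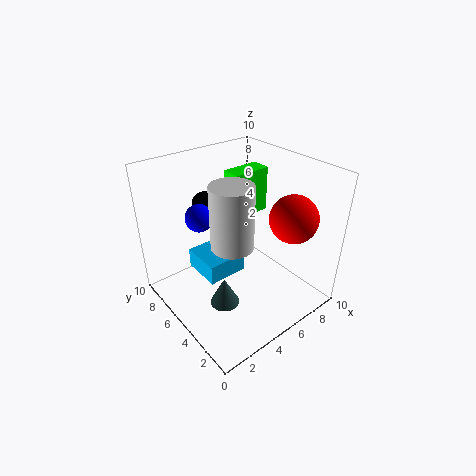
pos_x_1 = 6.5; pos_y_1 = 7; pos_z_1 = 5; depth_1 = 1.5; height_1 = 3.5; pos_x_2 = 3; pos_y_2 = 5.5; width_2 = 3; depth_2 = 3; height_2 = 1.5; pos_x_3 = 6.5; pos_y_3 = 1.5; pos_z_3 = 7.5; pos_x_4 = 5; pos_y_4 = 9; pos_z_4 = 6; pos_x_5 = 4.5; pos_y_5 = 5; pos_z_5 = 4.5; height_5 = 4.5; pos_y_6 = 4; pos_z_6 = 1; radius_6 = 1; height_6 = 2; pos_x_7 = 3.5; pos_y_7 = 7.5; pos_z_7 = 6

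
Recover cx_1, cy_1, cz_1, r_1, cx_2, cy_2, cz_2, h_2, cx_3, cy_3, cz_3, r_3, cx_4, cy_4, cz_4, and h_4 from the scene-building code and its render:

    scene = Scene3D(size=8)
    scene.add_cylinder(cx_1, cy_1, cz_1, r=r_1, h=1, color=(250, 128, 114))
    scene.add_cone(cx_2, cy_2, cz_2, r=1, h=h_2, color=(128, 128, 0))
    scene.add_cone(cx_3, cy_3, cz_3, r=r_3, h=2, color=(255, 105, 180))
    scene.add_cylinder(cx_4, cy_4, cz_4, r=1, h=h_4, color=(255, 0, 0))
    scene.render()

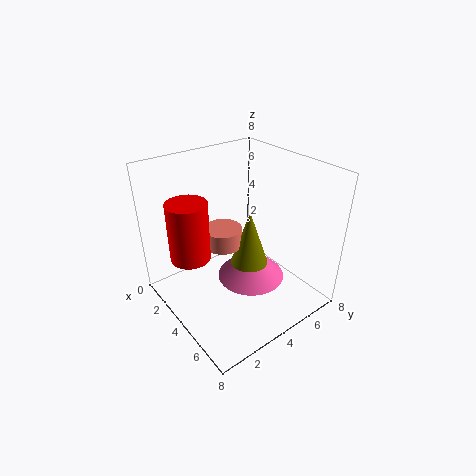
cx_1 = 4; cy_1 = 3; cz_1 = 4; r_1 = 1; cx_2 = 5; cy_2 = 4; cz_2 = 3; h_2 = 3; cx_3 = 4; cy_3 = 5; cz_3 = 1; r_3 = 2; cx_4 = 4; cy_4 = 1; cz_4 = 4; h_4 = 3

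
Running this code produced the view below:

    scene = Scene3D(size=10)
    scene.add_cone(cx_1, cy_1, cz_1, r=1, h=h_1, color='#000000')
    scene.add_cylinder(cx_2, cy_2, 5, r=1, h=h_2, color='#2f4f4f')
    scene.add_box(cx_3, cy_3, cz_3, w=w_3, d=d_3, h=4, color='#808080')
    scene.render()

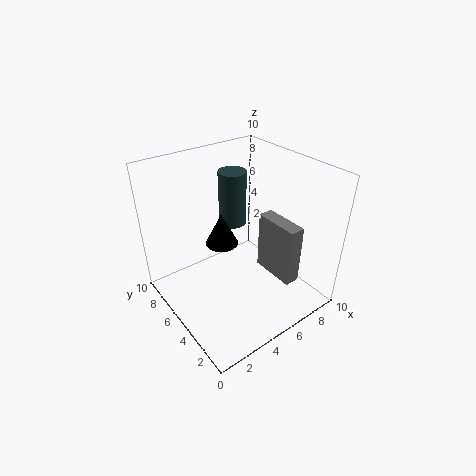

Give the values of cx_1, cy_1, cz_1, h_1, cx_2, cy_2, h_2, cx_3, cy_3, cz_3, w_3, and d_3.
cx_1 = 3
cy_1 = 4
cz_1 = 6
h_1 = 2
cx_2 = 6
cy_2 = 7
h_2 = 4
cx_3 = 6
cy_3 = 1
cz_3 = 3
w_3 = 1
d_3 = 3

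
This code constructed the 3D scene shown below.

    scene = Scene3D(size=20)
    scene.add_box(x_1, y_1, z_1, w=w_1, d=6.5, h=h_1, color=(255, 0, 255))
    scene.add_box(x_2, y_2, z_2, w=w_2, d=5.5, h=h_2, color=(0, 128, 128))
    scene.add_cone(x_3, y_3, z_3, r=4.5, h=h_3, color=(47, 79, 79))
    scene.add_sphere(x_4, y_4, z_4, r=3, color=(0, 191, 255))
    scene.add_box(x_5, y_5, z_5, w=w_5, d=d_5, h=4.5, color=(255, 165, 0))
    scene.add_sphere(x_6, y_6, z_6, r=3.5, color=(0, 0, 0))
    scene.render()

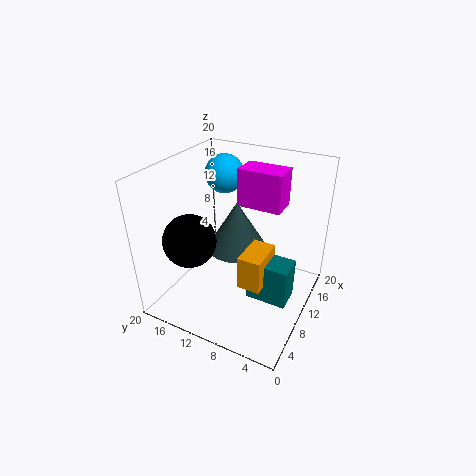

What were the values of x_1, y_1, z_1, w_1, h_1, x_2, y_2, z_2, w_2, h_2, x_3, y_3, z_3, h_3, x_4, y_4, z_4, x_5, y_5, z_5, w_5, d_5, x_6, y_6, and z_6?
x_1 = 13.5, y_1 = 5.5, z_1 = 13, w_1 = 4, h_1 = 5.5, x_2 = 6.5, y_2 = 1.5, z_2 = 3.5, w_2 = 3.5, h_2 = 5.5, x_3 = 13.5, y_3 = 12, z_3 = 6, h_3 = 7.5, x_4 = 17, y_4 = 16, z_4 = 16, x_5 = 5, y_5 = 4.5, z_5 = 6, w_5 = 5, d_5 = 3, x_6 = 5, y_6 = 14.5, z_6 = 11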